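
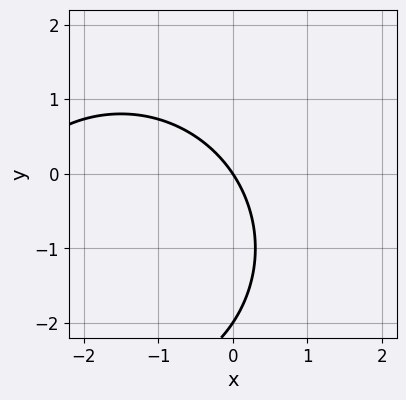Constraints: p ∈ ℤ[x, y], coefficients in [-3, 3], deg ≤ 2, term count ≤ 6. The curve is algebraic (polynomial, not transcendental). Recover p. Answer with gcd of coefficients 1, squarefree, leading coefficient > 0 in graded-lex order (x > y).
First, the degree is 2 — the shape is more complex than any degree-1 curve.
Next, checking where it meets the axes: one x-axis crossing is at x = 0; among the integer gridlines, it crosses the y-axis at y ∈ {-2, 0}.
Finally, fitting integer coefficients to these (and the overall shape) gives p.

x^2 + y^2 + 3*x + 2*y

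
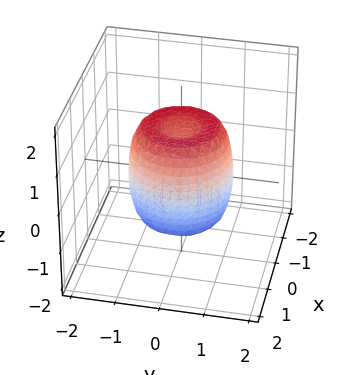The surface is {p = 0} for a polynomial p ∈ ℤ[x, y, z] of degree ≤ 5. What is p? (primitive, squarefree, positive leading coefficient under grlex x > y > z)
2*x^4 + 4*x^2*y^2 + 2*y^4 - 2*x^2 - 2*y^2 + z^2 - 1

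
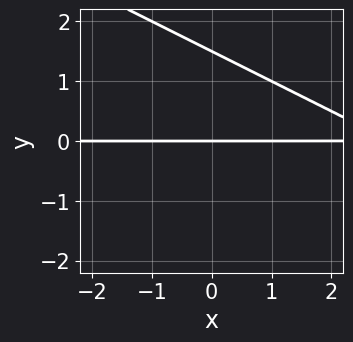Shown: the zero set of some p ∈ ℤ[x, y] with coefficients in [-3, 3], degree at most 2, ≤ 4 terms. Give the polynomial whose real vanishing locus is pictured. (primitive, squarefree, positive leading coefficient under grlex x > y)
x*y + 2*y^2 - 3*y

deg p = 2.
Reading off the gridlines: every point of the x-axis in the box is on the curve; it meets the y-axis at y = 0 (among the integer gridlines).
Putting this together gives p.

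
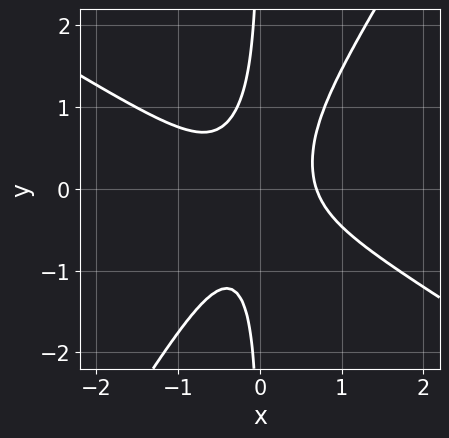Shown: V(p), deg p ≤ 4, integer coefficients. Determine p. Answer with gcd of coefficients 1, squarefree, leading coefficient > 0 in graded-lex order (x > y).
3*x^3 + 3*x^2*y - 3*x*y^2 - 1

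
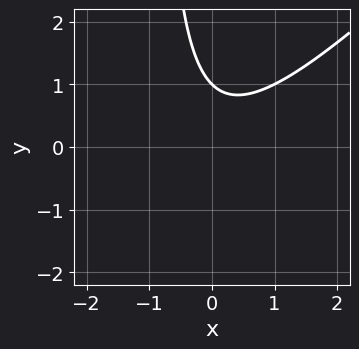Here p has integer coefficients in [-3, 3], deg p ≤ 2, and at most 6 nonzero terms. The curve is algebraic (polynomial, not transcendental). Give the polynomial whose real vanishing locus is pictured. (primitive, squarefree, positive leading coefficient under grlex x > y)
The degree is 2 — no degree-1 curve has this shape.
Against the integer gridlines: it meets the y-axis at y = 1 (among the integer gridlines); it misses every integer gridline on the x-axis.
Solving for integer coefficients yields p as stated.

x^2 - x*y - y + 1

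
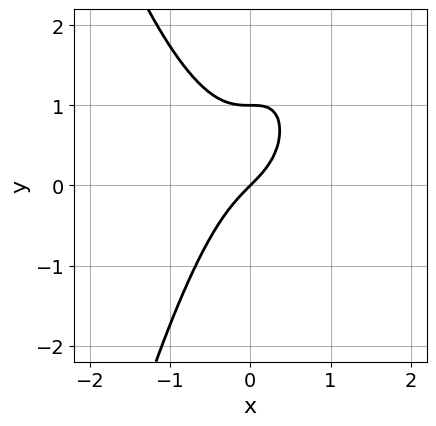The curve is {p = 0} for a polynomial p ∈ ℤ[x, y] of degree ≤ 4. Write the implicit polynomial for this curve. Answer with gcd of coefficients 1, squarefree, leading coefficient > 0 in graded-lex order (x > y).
(a) The degree is 3 — a generic line meets the curve in up to 3 points.
(b) Against the integer gridlines: among the integer gridlines, it crosses the y-axis at y ∈ {0, 1}; it meets the x-axis at x = 0 (among the integer gridlines).
(c) These observations pin down the coefficients.

2*x^3 - x*y + y^2 + x - y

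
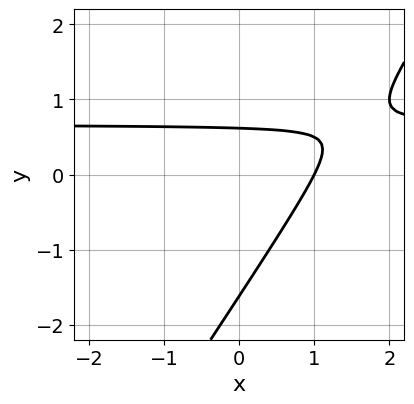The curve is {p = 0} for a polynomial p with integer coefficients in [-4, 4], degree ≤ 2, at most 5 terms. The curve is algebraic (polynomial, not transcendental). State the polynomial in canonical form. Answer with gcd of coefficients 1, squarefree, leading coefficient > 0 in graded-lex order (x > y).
(a) The degree is 2 — the shape is more complex than any degree-1 curve.
(b) Against the integer gridlines: it crosses the x-axis at the gridline x = 1.
(c) These observations pin down the coefficients.

3*x*y - 2*y^2 - 2*x - 2*y + 2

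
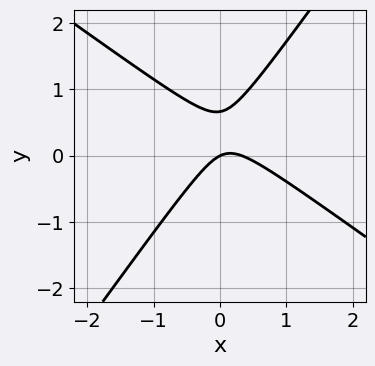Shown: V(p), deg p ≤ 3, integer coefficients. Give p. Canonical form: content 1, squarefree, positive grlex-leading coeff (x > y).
3*x^2 + 2*x*y - 3*y^2 - x + 2*y

The degree is 2 — no degree-1 curve has this shape.
From the visible intercepts: it meets the y-axis at y = 0 (among the integer gridlines); it meets the x-axis at x = 0 (among the integer gridlines).
Putting this together gives p.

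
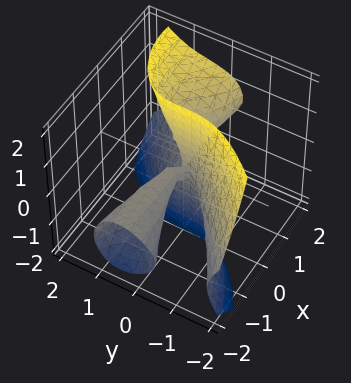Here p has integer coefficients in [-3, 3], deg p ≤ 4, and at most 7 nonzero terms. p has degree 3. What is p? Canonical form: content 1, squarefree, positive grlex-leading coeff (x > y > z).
2*x^2*z - 2*x*y^2 - 3*x*z^2 + 3*y^3 + 2*x*y

deg p = 3. No degree-2 surface has this shape.
Checking where it meets the axes: it meets the y-axis at y = 0 (among the integer gridlines); the visible x-axis segment lies entirely on the surface; the visible z-axis segment lies entirely on the surface.
These observations pin down the coefficients.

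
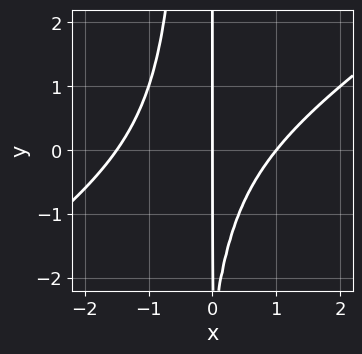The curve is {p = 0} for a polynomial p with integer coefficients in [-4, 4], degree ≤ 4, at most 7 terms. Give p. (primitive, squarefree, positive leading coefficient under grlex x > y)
(a) Degree: no degree-2 curve has this shape, so deg p = 3.
(b) From the axis intercepts and sections: among the integer gridlines, it crosses the x-axis at x ∈ {0, 1}; every point of the y-axis in the box is on the curve.
(c) Putting this together gives p.

2*x^3 - 3*x^2*y + x^2 - x*y - 3*x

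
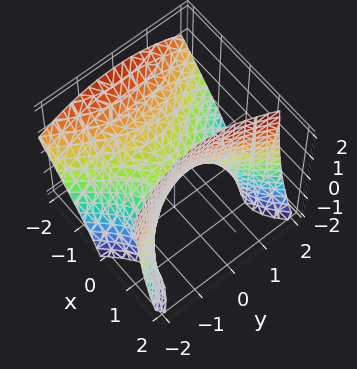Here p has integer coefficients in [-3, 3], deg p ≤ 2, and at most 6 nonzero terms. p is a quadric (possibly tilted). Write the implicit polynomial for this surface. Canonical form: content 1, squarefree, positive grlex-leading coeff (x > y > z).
First, the degree is 2 — a generic line meets the surface in up to 2 points.
Next, against the integer gridlines: it crosses the x-axis at the gridline x = 0; it meets the z-axis at z = 0 (among the integer gridlines); it crosses the y-axis at the gridline y = 0.
Finally, putting this together gives p.

2*x^2 + 2*x*z - y^2 - 2*z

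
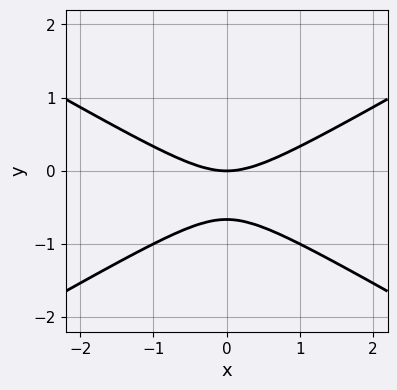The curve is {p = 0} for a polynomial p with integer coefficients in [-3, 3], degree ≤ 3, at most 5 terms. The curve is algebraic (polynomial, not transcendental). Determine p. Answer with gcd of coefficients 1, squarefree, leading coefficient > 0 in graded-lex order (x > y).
(a) deg p = 2. The shape is more complex than any degree-1 curve.
(b) Symmetries: the x ↦ −x reflection is a symmetry, so x appears only in even powers.
(c) Against the integer gridlines: it crosses the y-axis at the gridline y = 0; it meets the x-axis at x = 0 (among the integer gridlines).
(d) Matching integer coefficients to the picture gives p.

x^2 - 3*y^2 - 2*y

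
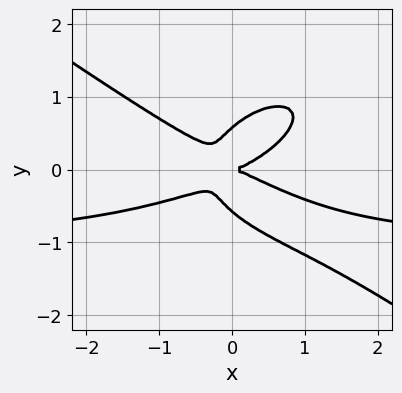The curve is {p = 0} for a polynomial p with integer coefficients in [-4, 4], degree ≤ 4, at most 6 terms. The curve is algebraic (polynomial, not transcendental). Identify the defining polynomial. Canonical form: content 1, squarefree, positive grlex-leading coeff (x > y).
x^3*y + 3*y^4 + x^3 - 3*x*y^2 - y^2

(a) Degree: a generic line meets the curve in up to 4 points, so deg p = 4.
(b) From the visible intercepts: one x-axis crossing is at x = 0; one y-axis crossing is at y = 0.
(c) Solving for integer coefficients yields p as stated.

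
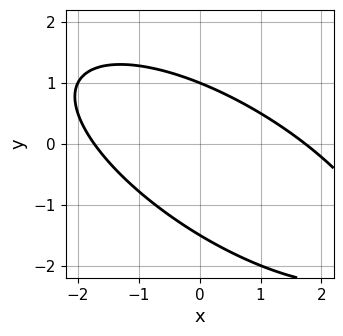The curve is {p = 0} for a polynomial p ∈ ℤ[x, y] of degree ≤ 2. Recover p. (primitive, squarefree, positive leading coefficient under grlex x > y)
x^2 + 2*x*y + 2*y^2 + y - 3

(a) The degree is 2 — no degree-1 curve has this shape.
(b) Reading off the gridlines: one y-axis crossing is at y = 1.
(c) Putting this together gives p.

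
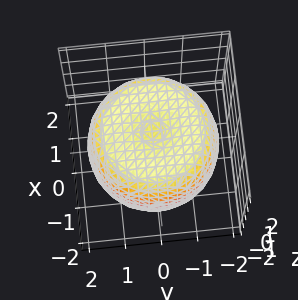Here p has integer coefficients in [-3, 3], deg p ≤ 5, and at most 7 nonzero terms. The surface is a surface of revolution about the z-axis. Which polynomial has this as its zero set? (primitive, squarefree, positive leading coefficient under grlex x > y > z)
deg p = 4.
By symmetry, the z-axis is an axis of rotation, so x and y enter only as x² + y².
Checking where it meets the axes: a circular section at z = -1 has radius between 1 and 2.
Fitting integer coefficients to these (and the overall shape) gives p.

x^4 + 2*x^2*y^2 + y^4 - 2*x^2 - 2*y^2 + 2*z^2 - 3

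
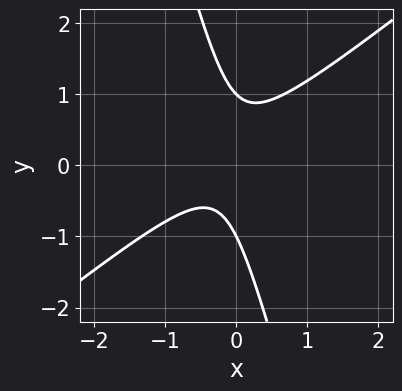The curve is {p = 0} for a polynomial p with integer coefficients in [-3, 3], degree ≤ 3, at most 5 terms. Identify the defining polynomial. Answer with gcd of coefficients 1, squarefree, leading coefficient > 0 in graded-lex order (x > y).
3*x^2 - 3*x*y - y^2 + x + 1

(a) deg p = 2. A generic line meets the curve in up to 2 points.
(b) Observable constraints: the curve avoids every integer x-axis point in the box; the y-axis gridline crossings are at y ∈ {-1, 1}.
(c) Together with the visible shape, these determine p as stated.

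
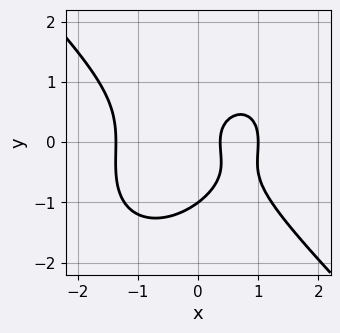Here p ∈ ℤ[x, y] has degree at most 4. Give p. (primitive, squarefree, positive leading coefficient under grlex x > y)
(a) deg p = 3. A generic line meets the curve in up to 3 points.
(b) From the axis intercepts and sections: it meets the x-axis at x = 1 (among the integer gridlines); one y-axis crossing is at y = -1.
(c) Fitting integer coefficients to these (and the overall shape) gives p.

2*x^3 + 2*y^3 + y^2 - 3*x + 1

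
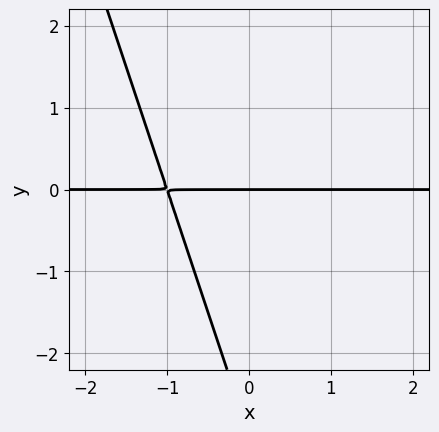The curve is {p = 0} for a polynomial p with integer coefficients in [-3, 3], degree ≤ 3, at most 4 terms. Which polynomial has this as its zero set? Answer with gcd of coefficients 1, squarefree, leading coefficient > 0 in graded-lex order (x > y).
3*x*y + y^2 + 3*y

1. Degree: the shape is more complex than any degree-1 curve, so deg p = 2.
2. Observable constraints: every point of the x-axis in the box is on the curve; it meets the y-axis at y = 0 (among the integer gridlines).
3. These observations pin down the coefficients.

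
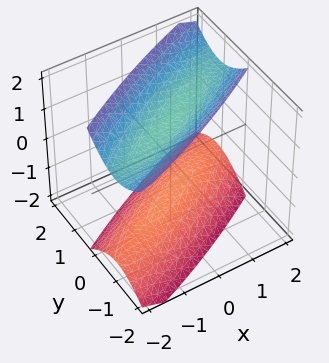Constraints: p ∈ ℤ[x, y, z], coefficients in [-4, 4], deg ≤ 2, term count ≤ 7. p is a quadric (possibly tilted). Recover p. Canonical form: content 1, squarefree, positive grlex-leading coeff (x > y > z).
(a) The picture has 2 separate pieces. They look like related sheets of one shape, so recover p as a whole.
(b) deg p = 2. A generic line meets the surface in up to 2 points.
(c) Against the integer gridlines: it misses every integer gridline on the x-axis; no y-intercept at any integer in the box.
(d) The integer polynomial consistent with all of this is the stated p.

x^2 - 3*x*y + 3*y^2 - 2*z^2 + 3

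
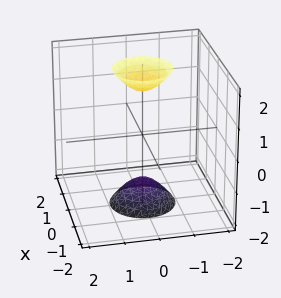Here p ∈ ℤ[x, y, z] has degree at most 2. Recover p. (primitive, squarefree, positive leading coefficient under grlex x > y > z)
3*x^2 + 3*y^2 - z^2 + 2

First, I count 2 distinct pieces. They look like related sheets of one shape, so recover p as a whole.
Then, deg p = 2. Two sheets facing apart; a quadric.
Then, symmetries: the z ↦ −z reflection is a symmetry, so z appears only in even powers; the z-axis is an axis of rotation, so x and y enter only as x² + y².
Next, reading off the gridlines: the surface avoids every integer x-axis point in the box; a circular section at z = 2 has radius between 0 and 1; no y-intercept at any integer in the box.
Finally, assembling these constraints gives the stated polynomial.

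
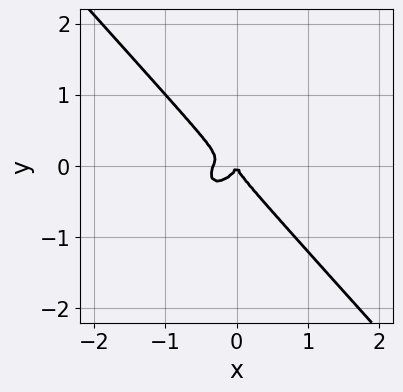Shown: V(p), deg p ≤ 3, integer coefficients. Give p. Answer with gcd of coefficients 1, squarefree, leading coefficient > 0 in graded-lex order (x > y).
First, the degree is 3 — the shape is more complex than any degree-2 curve.
Next, observable constraints: one x-axis crossing is at x = 0; it crosses the y-axis at the gridline y = 0.
Finally, fitting integer coefficients to these (and the overall shape) gives p.

3*x^3 - x^2*y + 3*y^3 + x^2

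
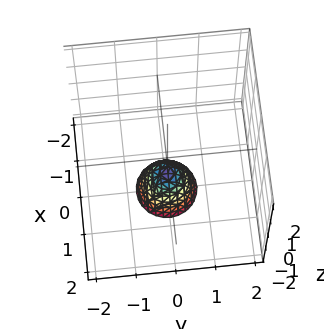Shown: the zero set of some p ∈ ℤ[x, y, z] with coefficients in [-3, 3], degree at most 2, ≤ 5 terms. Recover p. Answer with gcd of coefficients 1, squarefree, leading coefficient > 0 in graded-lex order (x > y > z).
Degree: no degree-1 surface has this shape, so deg p = 2.
Symmetries: rotational symmetry about the z-axis ⇒ p depends on x, y only through x² + y².
Observable constraints: a circular section at z = -2 has radius between 0 and 1; it meets the z-axis at z = -1 (among the integer gridlines); the surface avoids every integer x-axis point in the box.
These observations pin down the coefficients.

2*x^2 + 2*y^2 + z + 1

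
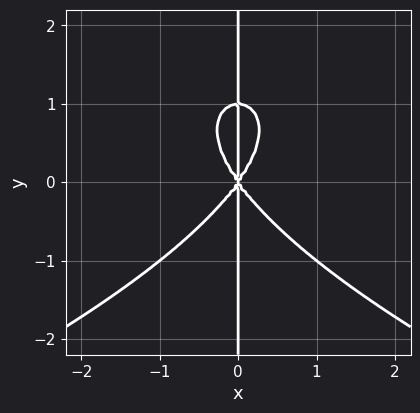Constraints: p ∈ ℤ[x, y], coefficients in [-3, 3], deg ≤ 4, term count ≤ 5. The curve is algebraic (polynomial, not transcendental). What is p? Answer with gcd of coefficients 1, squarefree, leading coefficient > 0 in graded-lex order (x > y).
x*y^3 + 2*x^3 - x*y^2

First, the degree is 4 — no degree-3 curve has this shape.
Next, checking where it meets the axes: the visible y-axis segment lies entirely on the curve; it crosses the x-axis at the gridline x = 0.
Finally, the integer polynomial consistent with all of this is the stated p.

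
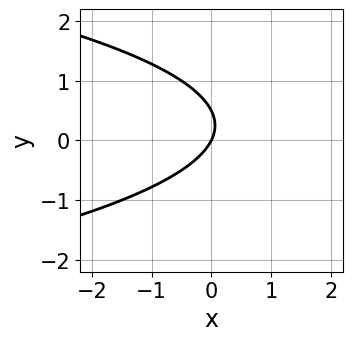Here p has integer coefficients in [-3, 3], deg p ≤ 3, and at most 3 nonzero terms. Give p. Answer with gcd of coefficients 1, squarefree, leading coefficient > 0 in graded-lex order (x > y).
2*y^2 + 2*x - y

First, degree: no degree-1 curve has this shape, so deg p = 2.
Next, from the visible intercepts: it crosses the y-axis at the gridline y = 0; it crosses the x-axis at the gridline x = 0.
Finally, these observations pin down the coefficients.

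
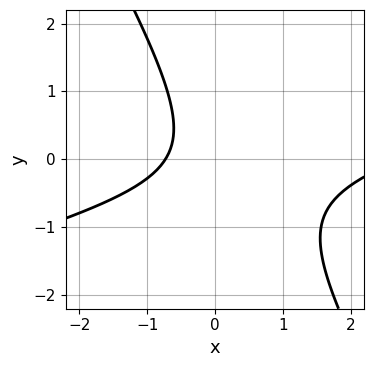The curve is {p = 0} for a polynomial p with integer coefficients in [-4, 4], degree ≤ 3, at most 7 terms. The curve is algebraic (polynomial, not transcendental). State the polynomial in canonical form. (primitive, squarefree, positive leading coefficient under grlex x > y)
First, deg p = 2. A generic line meets the curve in up to 2 points.
Then, reading off the gridlines: it misses every integer gridline on the y-axis.
Finally, matching integer coefficients to the picture gives p.

x^2 - 3*x*y - 2*y^2 - 2*x - 2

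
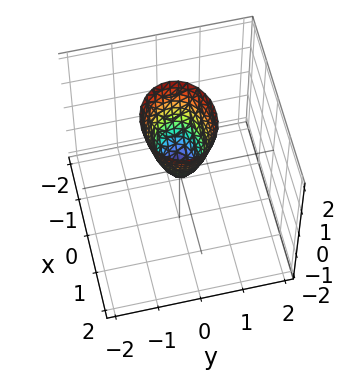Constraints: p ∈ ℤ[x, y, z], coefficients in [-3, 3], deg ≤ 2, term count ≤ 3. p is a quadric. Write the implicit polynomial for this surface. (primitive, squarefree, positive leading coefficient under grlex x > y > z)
(a) Degree: a single bowl opening along one axis; a quadric, so deg p = 2.
(b) Symmetries: it's symmetric under x → −x, forcing even powers of x; it's symmetric under y → −y, forcing even powers of y.
(c) Observable constraints: it crosses the y-axis at the gridline y = 0; it crosses the z-axis at the gridline z = 0.
(d) Assembling these constraints gives the stated polynomial.

2*x^2 + 3*y^2 - z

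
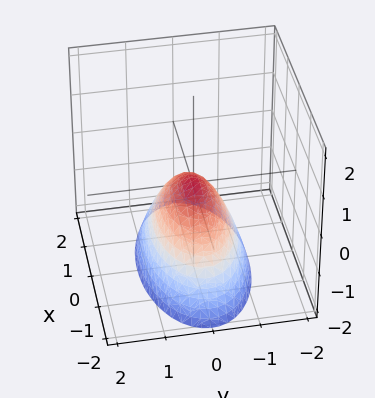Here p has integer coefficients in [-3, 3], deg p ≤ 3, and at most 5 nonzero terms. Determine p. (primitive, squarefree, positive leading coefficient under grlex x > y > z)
x^2 + 3*y^2 + 2*z

deg p = 2.
Symmetries: mirror symmetry x ↦ −x ⇒ only even powers of x; it's symmetric under y → −y, forcing even powers of y.
From the axis intercepts and sections: one y-axis crossing is at y = 0; it meets the x-axis at x = 0 (among the integer gridlines).
Assembling these constraints gives the stated polynomial.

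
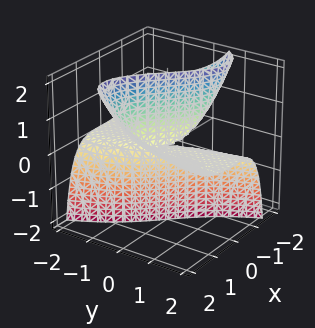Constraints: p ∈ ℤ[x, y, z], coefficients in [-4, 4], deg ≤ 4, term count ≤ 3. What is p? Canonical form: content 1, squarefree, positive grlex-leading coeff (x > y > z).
First, degree: no degree-2 surface has this shape, so deg p = 3.
Next, checking where it meets the axes: the visible z-axis segment lies entirely on the surface; the visible y-axis segment lies entirely on the surface; it crosses the x-axis at the gridline x = 0.
Finally, putting this together gives p.

x^3 - 3*x*z - 3*y*z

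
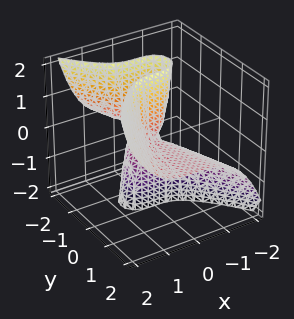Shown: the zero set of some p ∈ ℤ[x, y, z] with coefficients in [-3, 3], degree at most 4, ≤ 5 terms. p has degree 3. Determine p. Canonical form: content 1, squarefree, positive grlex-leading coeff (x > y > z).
x^3 - y^2*z - y*z

(a) Degree: no degree-2 surface has this shape, so deg p = 3.
(b) From the axis intercepts and sections: one x-axis crossing is at x = 0; the visible y-axis segment lies entirely on the surface; the visible z-axis segment lies entirely on the surface.
(c) The integer polynomial consistent with all of this is the stated p.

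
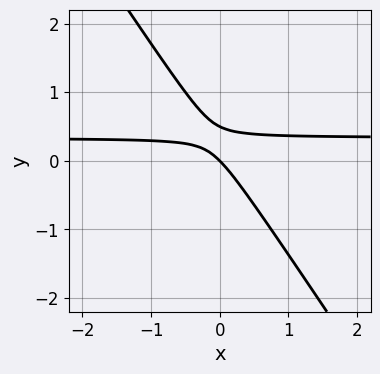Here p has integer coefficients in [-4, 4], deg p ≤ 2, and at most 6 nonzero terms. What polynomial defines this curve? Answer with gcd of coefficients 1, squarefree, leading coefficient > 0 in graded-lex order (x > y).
3*x*y + 2*y^2 - x - y

1. The degree is 2 — no degree-1 curve has this shape.
2. Reading off the gridlines: one y-axis crossing is at y = 0; one x-axis crossing is at x = 0.
3. Together with the visible shape, these determine p as stated.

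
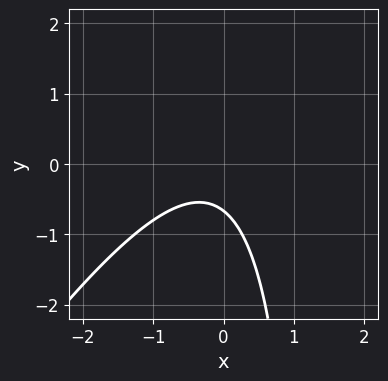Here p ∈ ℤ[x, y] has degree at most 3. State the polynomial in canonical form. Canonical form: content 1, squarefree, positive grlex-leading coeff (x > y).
3*x^2 - 2*x*y + x + 3*y + 2

1. Degree: a generic line meets the curve in up to 2 points, so deg p = 2.
2. From the visible intercepts: it misses every integer gridline on the x-axis.
3. Putting this together gives p.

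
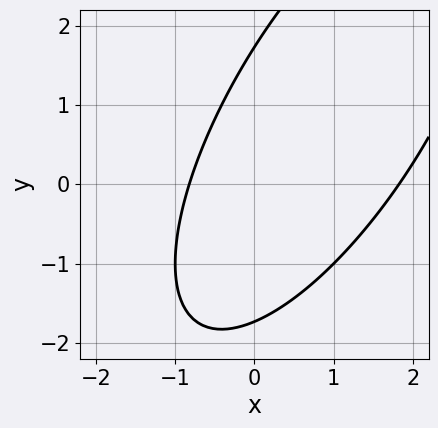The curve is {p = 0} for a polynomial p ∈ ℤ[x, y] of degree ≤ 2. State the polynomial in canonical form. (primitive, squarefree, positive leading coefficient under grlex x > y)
1. Degree: a generic line meets the curve in up to 2 points, so deg p = 2.
2. Matching integer coefficients to the picture gives p.

2*x^2 - 2*x*y + y^2 - 2*x - 3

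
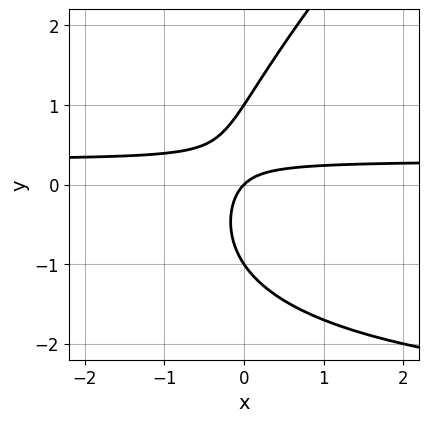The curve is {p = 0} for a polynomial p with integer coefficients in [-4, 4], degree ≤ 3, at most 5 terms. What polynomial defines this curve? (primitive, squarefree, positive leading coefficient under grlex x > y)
x*y^2 - y^3 + 3*x*y - x + y

First, deg p = 3. No degree-2 curve has this shape.
Then, observable constraints: among the integer gridlines, it crosses the y-axis at y ∈ {-1, 0, 1}; it crosses the x-axis at the gridline x = 0.
Finally, solving for integer coefficients yields p as stated.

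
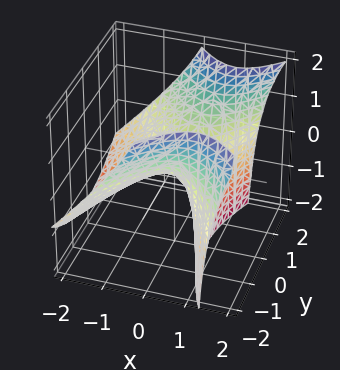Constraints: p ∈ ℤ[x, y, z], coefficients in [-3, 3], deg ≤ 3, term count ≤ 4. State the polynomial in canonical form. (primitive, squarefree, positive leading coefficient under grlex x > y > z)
(a) Degree: the shape is more complex than any degree-1 surface, so deg p = 2.
(b) Against the integer gridlines: it crosses the y-axis at the gridline y = 0; it meets the z-axis at z = 0 (among the integer gridlines); it meets the x-axis at x = 0 (among the integer gridlines).
(c) Together with the visible shape, these determine p as stated.

2*x^2 - 2*x*z - y^2 + 2*z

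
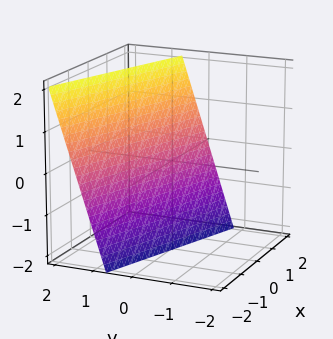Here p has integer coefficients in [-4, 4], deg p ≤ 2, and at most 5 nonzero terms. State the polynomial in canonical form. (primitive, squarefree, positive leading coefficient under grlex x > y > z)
x + 3*y - z - 2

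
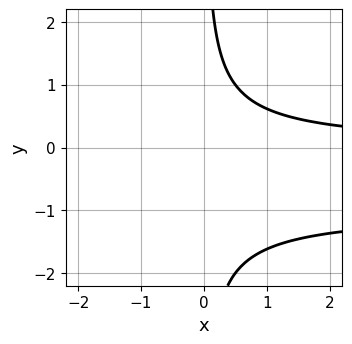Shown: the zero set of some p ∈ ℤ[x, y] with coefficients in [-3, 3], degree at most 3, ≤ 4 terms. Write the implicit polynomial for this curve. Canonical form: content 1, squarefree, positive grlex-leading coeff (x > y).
(a) Degree: a generic line meets the curve in up to 3 points, so deg p = 3.
(b) Checking where it meets the axes: no y-intercept at any integer in the box; the curve avoids every integer x-axis point in the box.
(c) Putting this together gives p.

x*y^2 + x*y - 1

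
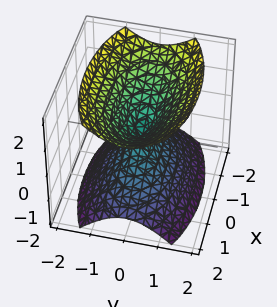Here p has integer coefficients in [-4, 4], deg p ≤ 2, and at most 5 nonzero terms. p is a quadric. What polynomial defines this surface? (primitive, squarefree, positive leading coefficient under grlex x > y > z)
x^2 + 3*y^2 - 2*z^2

There are 2 components.
Degree: a double cone through the origin; a quadric, so deg p = 2.
Symmetries: it's symmetric under x → −x, forcing even powers of x; it's symmetric under z → −z, forcing even powers of z; it's symmetric under y → −y, forcing even powers of y.
From the visible intercepts: one y-axis crossing is at y = 0; it meets the x-axis at x = 0 (among the integer gridlines).
Fitting integer coefficients to these (and the overall shape) gives p.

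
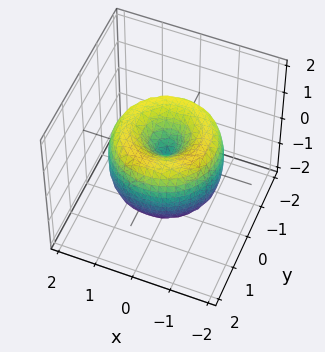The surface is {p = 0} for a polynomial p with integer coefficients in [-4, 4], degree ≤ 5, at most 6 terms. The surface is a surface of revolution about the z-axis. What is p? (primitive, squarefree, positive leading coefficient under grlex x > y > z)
First, degree: the shape is more complex than any degree-3 surface, so deg p = 4.
Then, by symmetry, the z-axis is an axis of rotation, so x and y enter only as x² + y².
Then, against the integer gridlines: it crosses the x-axis at the gridline x = 0; it crosses the y-axis at the gridline y = 0; it crosses the z-axis at the gridline z = 0.
Finally, fitting integer coefficients to these (and the overall shape) gives p.

x^4 + 2*x^2*y^2 + y^4 - 2*x^2 - 2*y^2 + z^2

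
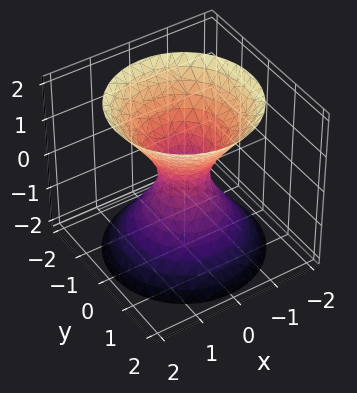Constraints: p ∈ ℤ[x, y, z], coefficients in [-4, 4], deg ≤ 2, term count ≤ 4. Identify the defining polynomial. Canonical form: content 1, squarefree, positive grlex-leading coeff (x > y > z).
First, degree: one connected sheet with a waist; a quadric, so deg p = 2.
Next, symmetries: it's symmetric under z → −z, forcing even powers of z; the z-axis is an axis of rotation, so x and y enter only as x² + y².
Next, from the axis intercepts and sections: a circular section at z = -1 has radius exactly 1; no z-intercept at any integer in the box.
Finally, solving for integer coefficients yields p as stated.

3*x^2 + 3*y^2 - 2*z^2 - 1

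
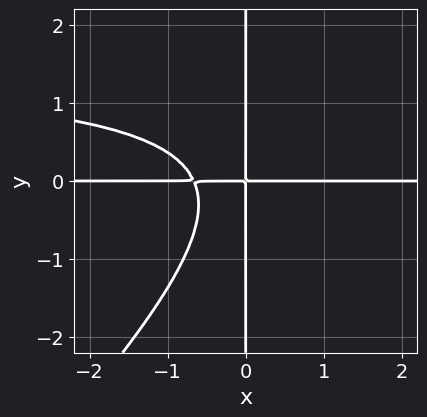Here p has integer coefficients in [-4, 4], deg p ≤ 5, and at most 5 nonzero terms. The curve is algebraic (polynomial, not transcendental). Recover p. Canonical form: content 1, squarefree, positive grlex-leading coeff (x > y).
2*x^2*y^2 - 2*x*y^3 - 3*x^2*y - 2*x*y

1. The degree is 4 — no degree-3 curve has this shape.
2. Against the integer gridlines: every point of the y-axis in the box is on the curve; the visible x-axis segment lies entirely on the curve.
3. Putting this together gives p.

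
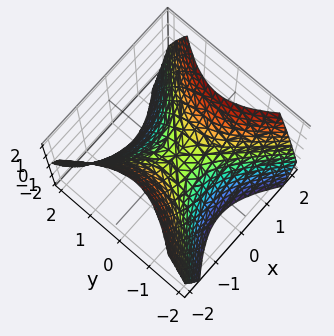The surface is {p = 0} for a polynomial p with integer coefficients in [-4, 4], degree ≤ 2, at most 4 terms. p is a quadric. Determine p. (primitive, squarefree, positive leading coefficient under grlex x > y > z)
x^2 - y^2 - z

(a) Degree: a saddle surface; a quadric, so deg p = 2.
(b) Symmetries: it's symmetric under y → −y, forcing even powers of y; it's symmetric under x → −x, forcing even powers of x.
(c) Against the integer gridlines: it crosses the z-axis at the gridline z = 0; one x-axis crossing is at x = 0.
(d) Putting this together gives p.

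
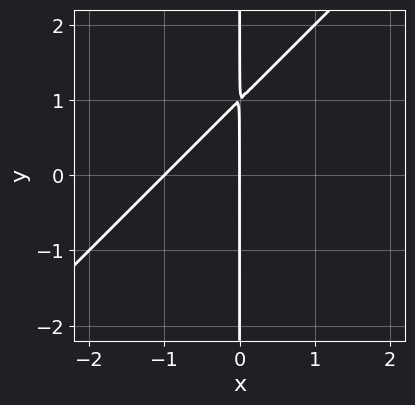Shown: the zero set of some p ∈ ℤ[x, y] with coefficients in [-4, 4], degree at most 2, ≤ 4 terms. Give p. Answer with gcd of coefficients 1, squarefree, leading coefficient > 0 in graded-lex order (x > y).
First, degree: a generic line meets the curve in up to 2 points, so deg p = 2.
Next, observable constraints: the x-axis gridline crossings are at x ∈ {-1, 0}; every point of the y-axis in the box is on the curve.
Finally, the integer polynomial consistent with all of this is the stated p.

x^2 - x*y + x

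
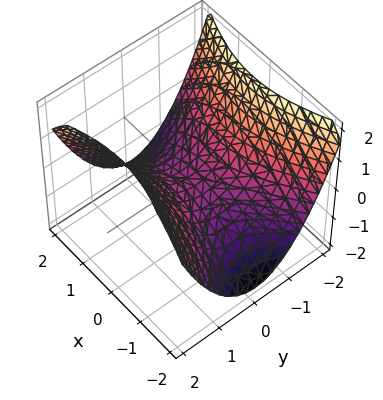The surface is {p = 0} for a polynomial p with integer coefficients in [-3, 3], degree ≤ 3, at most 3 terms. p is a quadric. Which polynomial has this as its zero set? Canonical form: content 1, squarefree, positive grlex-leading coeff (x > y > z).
x^2 - 2*y^2 + 3*z

(a) The degree is 2 — a hyperbolic paraboloid; a quadric.
(b) Symmetries: the x ↦ −x reflection is a symmetry, so x appears only in even powers; mirror symmetry y ↦ −y ⇒ only even powers of y.
(c) Observable constraints: one y-axis crossing is at y = 0; it crosses the x-axis at the gridline x = 0; it meets the z-axis at z = 0 (among the integer gridlines).
(d) Solving for integer coefficients yields p as stated.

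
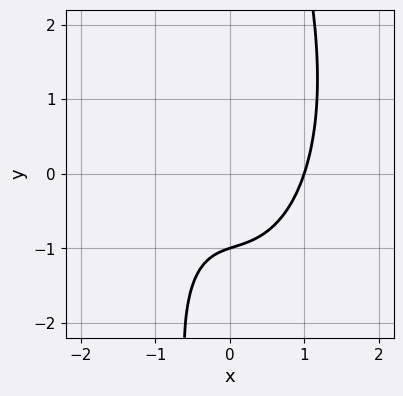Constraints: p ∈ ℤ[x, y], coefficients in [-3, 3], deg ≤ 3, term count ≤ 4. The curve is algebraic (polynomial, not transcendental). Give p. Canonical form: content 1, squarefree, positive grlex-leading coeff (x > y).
(a) The degree is 3 — the shape is more complex than any degree-2 curve.
(b) From the visible intercepts: it meets the y-axis at y = -1 (among the integer gridlines); it crosses the x-axis at the gridline x = 1.
(c) Putting this together gives p.

3*x^3 + x*y^2 - 3*y - 3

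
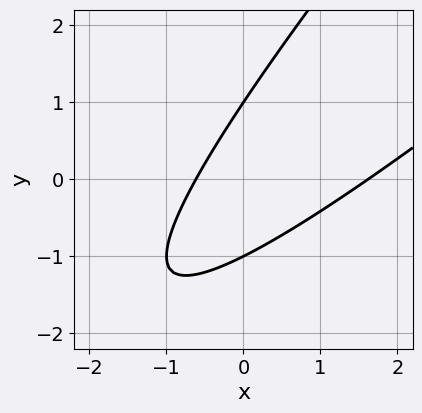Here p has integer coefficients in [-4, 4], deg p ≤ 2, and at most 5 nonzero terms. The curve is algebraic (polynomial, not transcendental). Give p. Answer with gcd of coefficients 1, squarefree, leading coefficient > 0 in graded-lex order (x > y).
Degree: the shape is more complex than any degree-1 curve, so deg p = 2.
From the axis intercepts and sections: the y-axis gridline crossings are at y ∈ {-1, 1}.
Fitting integer coefficients to these (and the overall shape) gives p.

x^2 - 2*x*y + y^2 - x - 1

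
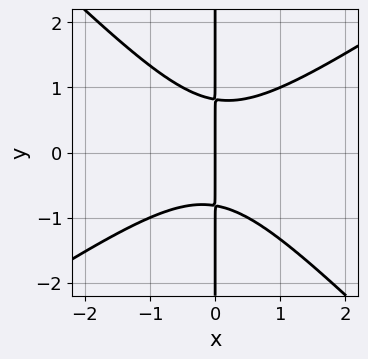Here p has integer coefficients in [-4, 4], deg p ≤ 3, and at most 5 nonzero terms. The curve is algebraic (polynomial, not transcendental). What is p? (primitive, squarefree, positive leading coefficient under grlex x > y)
2*x^3 - x^2*y - 3*x*y^2 + 2*x

(a) Degree: a generic line meets the curve in up to 3 points, so deg p = 3.
(b) Observable constraints: every point of the y-axis in the box is on the curve; it crosses the x-axis at the gridline x = 0.
(c) Assembling these constraints gives the stated polynomial.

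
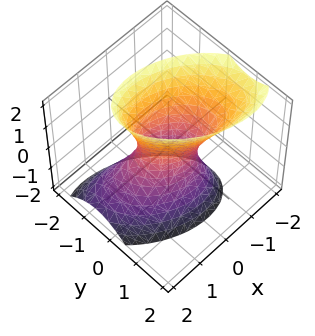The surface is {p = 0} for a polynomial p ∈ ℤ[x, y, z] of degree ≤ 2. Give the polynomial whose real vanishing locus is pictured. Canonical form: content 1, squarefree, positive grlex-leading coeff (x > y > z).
2*x^2 + 2*x*y + x*z + 3*y^2 - z^2 - 1

1. The degree is 2 — a generic line meets the surface in up to 2 points.
2. Against the integer gridlines: the surface avoids every integer z-axis point in the box.
3. Putting this together gives p.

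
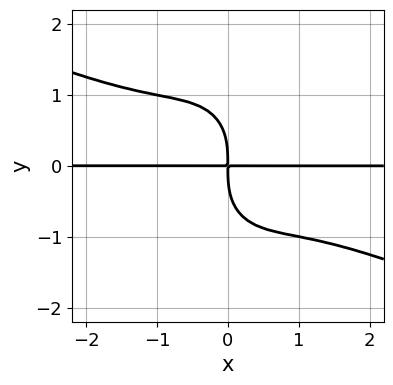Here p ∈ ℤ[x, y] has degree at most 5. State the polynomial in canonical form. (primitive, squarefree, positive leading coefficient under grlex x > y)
x^3*y + 2*x^2*y^2 + y^4 + 2*x*y

(a) The degree is 4 — the shape is more complex than any degree-3 curve.
(b) From the axis intercepts and sections: the visible x-axis segment lies entirely on the curve.
(c) Solving for integer coefficients yields p as stated.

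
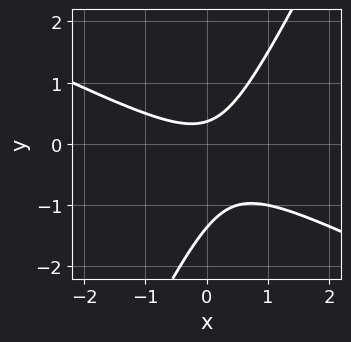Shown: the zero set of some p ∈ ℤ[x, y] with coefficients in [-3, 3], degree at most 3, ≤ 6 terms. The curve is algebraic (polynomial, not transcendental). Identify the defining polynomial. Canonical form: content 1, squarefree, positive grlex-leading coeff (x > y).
2*x^2 + 3*x*y - 2*y^2 - 2*y + 1

(a) Degree: the shape is more complex than any degree-1 curve, so deg p = 2.
(b) From the visible intercepts: the curve avoids every integer x-axis point in the box.
(c) Solving for integer coefficients yields p as stated.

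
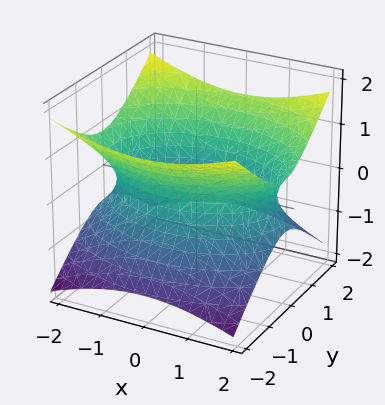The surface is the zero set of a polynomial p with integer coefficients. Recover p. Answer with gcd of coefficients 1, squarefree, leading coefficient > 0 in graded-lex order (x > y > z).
deg p = 2. One connected sheet with a waist; a quadric.
Symmetries: the x ↦ −x reflection is a symmetry, so x appears only in even powers; mirror symmetry y ↦ −y ⇒ only even powers of y; mirror symmetry z ↦ −z ⇒ only even powers of z.
From the axis intercepts and sections: it misses every integer gridline on the z-axis.
Fitting integer coefficients to these (and the overall shape) gives p.

x^2 + 2*y^2 - 3*z^2 - 3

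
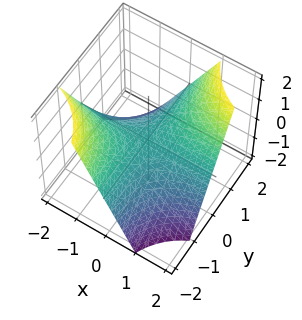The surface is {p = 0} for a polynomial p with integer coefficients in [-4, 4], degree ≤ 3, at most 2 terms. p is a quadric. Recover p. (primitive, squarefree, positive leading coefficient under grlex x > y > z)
1. The degree is 2 — a hyperbolic paraboloid; a quadric.
2. From the visible intercepts: the visible y-axis segment lies entirely on the surface; the visible x-axis segment lies entirely on the surface; it meets the z-axis at z = 0 (among the integer gridlines).
3. Putting this together gives p.

x*y - z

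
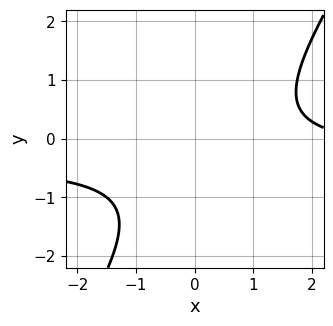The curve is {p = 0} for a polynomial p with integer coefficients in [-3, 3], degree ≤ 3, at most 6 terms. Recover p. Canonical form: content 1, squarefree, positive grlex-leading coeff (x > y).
3*x*y - 2*y^2 + x - 2*y - 3

First, degree: no degree-1 curve has this shape, so deg p = 2.
Next, observable constraints: it misses every integer gridline on the y-axis; no x-intercept at any integer in the box.
Finally, fitting integer coefficients to these (and the overall shape) gives p.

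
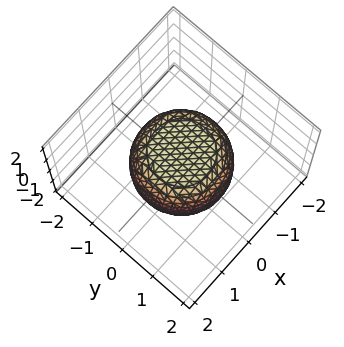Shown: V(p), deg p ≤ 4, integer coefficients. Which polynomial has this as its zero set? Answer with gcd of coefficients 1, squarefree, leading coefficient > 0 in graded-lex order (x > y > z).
First, deg p = 4.
Next, symmetry: the z-axis is an axis of rotation, so x and y enter only as x² + y².
Then, from the visible intercepts: among the integer gridlines, it crosses the z-axis at z ∈ {-1, 1}; a circular section at z = 1 has radius between 0 and 1.
Finally, together with the visible shape, these determine p as stated.

2*x^4 + 4*x^2*y^2 + 2*y^4 - x^2 - y^2 + 3*z^2 - 3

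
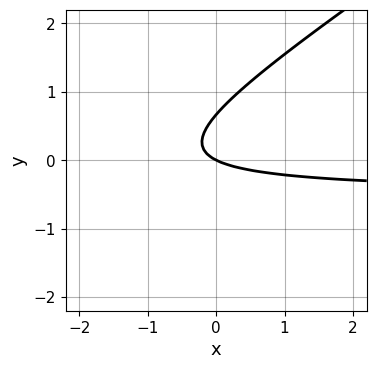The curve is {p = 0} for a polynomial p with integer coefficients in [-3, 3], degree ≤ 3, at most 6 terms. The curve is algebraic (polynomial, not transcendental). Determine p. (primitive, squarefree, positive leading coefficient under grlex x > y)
Degree: the shape is more complex than any degree-1 curve, so deg p = 2.
From the axis intercepts and sections: it crosses the x-axis at the gridline x = 0; it meets the y-axis at y = 0 (among the integer gridlines).
The integer polynomial consistent with all of this is the stated p.

2*x*y - 3*y^2 + x + 2*y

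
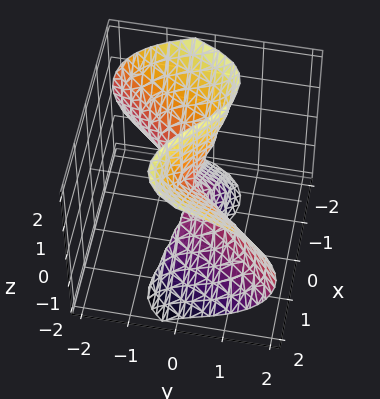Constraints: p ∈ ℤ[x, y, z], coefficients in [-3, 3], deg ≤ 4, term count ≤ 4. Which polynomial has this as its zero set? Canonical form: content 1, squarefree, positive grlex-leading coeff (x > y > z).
x^3 - x*z^2 - y^3 - y*z^2

Degree: the shape is more complex than any degree-2 surface, so deg p = 3.
From the visible intercepts: it crosses the x-axis at the gridline x = 0; it meets the y-axis at y = 0 (among the integer gridlines); the visible z-axis segment lies entirely on the surface.
Assembling these constraints gives the stated polynomial.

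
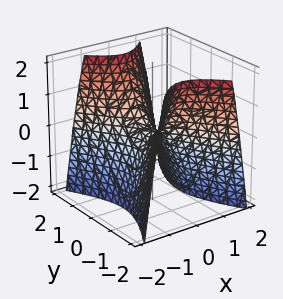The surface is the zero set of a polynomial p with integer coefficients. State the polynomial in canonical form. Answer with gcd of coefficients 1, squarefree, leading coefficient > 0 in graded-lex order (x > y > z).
2*x^2 - y^2 + z

1. Degree: a hyperbolic paraboloid; a quadric, so deg p = 2.
2. Symmetries: it's symmetric under y → −y, forcing even powers of y; it's symmetric under x → −x, forcing even powers of x.
3. From the visible intercepts: it crosses the y-axis at the gridline y = 0; it crosses the x-axis at the gridline x = 0; it crosses the z-axis at the gridline z = 0.
4. Matching integer coefficients to the picture gives p.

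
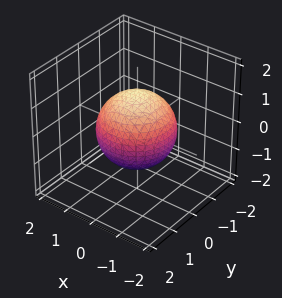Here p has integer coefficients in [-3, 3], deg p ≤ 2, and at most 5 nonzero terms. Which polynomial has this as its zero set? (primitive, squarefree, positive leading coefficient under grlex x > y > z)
deg p = 2.
Symmetries: rotational symmetry about the z-axis ⇒ p depends on x, y only through x² + y².
Observable constraints: a circular section at z = 1 has radius between 0 and 1.
Together with the visible shape, these determine p as stated.

2*x^2 + 2*y^2 + 2*z^2 - 3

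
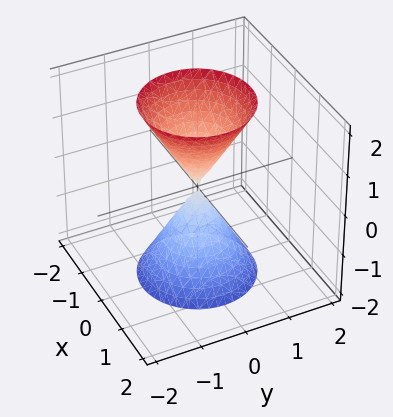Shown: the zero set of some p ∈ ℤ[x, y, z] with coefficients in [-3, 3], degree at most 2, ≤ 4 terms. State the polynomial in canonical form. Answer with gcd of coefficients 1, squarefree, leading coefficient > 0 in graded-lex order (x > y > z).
3*x^2 + 3*y^2 - z^2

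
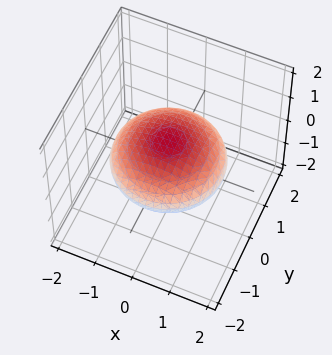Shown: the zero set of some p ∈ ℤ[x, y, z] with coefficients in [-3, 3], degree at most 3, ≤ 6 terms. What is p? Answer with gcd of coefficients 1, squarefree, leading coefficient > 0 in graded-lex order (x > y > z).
1. Degree: bounded and convex; a quadric, so deg p = 2.
2. Symmetries: mirror symmetry z ↦ −z ⇒ only even powers of z; the surface is invariant under rotation about z: p = q(x² + y², z).
3. Against the integer gridlines: a circular section at z = 0 has radius between 1 and 2.
4. Assembling these constraints gives the stated polynomial.

x^2 + y^2 + 3*z^2 - 2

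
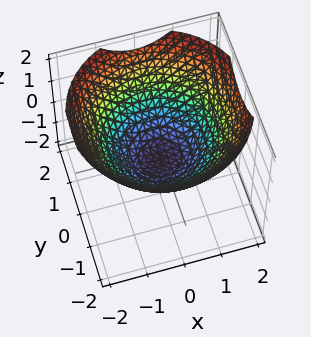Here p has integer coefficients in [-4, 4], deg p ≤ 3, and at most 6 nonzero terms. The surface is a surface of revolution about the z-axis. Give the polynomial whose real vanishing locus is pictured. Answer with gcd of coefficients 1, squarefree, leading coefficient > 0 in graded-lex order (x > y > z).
x^2 + y^2 - 2*z - 1

(a) deg p = 2. No degree-1 surface has this shape.
(b) Symmetry: every cross-section ⟂ z is a circle, so x, y appear only via x² + y².
(c) Observable constraints: among the integer gridlines, it crosses the y-axis at y ∈ {-1, 1}; the x-axis gridline crossings are at x ∈ {-1, 1}; a circular section at z = 1 has radius between 1 and 2.
(d) These observations pin down the coefficients.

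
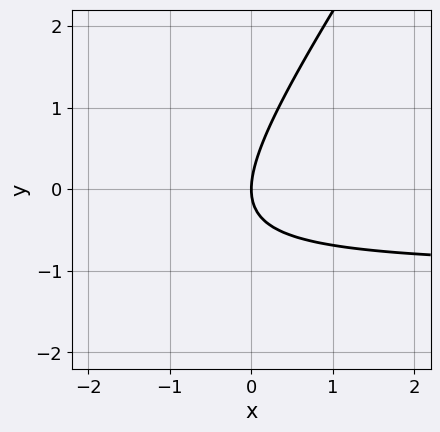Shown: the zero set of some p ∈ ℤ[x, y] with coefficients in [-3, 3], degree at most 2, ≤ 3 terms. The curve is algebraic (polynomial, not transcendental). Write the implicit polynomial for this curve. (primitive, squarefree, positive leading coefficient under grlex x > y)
3*x*y - 2*y^2 + 3*x

(a) The degree is 2 — no degree-1 curve has this shape.
(b) Observable constraints: it meets the x-axis at x = 0 (among the integer gridlines); it meets the y-axis at y = 0 (among the integer gridlines).
(c) Together with the visible shape, these determine p as stated.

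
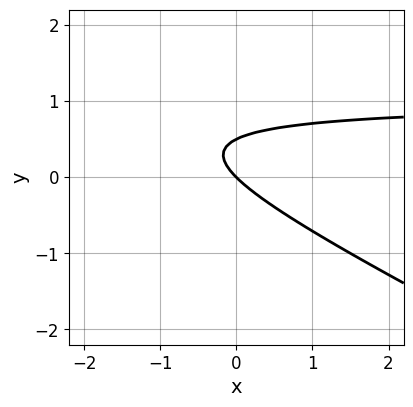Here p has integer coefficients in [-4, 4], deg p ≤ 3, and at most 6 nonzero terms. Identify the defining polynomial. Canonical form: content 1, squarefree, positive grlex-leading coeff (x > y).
x*y + 2*y^2 - x - y

1. The degree is 2 — no degree-1 curve has this shape.
2. Observable constraints: it crosses the x-axis at the gridline x = 0; it meets the y-axis at y = 0 (among the integer gridlines).
3. Assembling these constraints gives the stated polynomial.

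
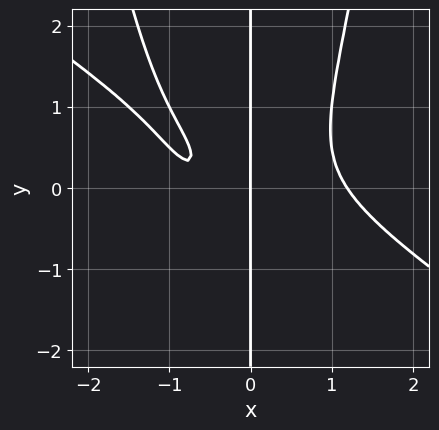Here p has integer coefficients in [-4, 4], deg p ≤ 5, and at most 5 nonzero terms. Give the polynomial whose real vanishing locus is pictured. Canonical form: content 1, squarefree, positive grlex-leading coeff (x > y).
2*x^4 + 3*x^3*y - 2*x*y^2 - 2*x^2 - x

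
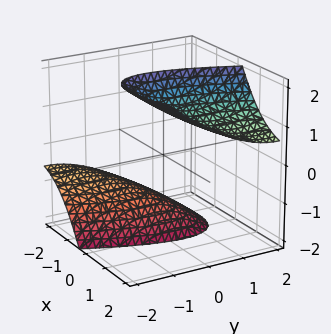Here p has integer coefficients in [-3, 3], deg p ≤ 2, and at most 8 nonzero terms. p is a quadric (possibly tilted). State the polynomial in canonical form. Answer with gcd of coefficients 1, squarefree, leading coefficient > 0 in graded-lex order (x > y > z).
The picture has 2 separate pieces.
The degree is 2 — the shape is more complex than any degree-1 surface.
Checking where it meets the axes: the surface avoids every integer x-axis point in the box; the surface avoids every integer y-axis point in the box.
Fitting integer coefficients to these (and the overall shape) gives p.

x^2 - 2*x*y - 2*x*z + y^2 - z^2 + 3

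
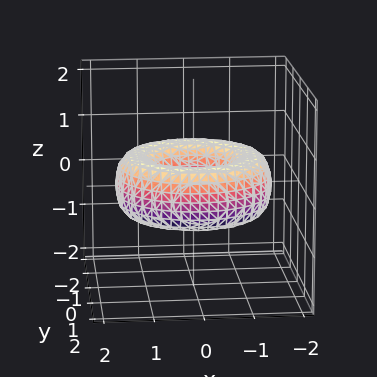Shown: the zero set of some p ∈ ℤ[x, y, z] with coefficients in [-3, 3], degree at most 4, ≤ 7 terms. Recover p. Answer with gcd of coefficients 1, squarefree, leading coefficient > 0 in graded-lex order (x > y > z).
x^4 + 2*x^2*y^2 + y^4 - 3*x^2 - 3*y^2 + 3*z^2 + 1

First, deg p = 4. A generic line meets the surface in up to 4 points.
Next, symmetries: rotational symmetry about the z-axis ⇒ p depends on x, y only through x² + y².
Then, reading off the gridlines: a circular section at z = 0 has radius between 0 and 1; no z-intercept at any integer in the box.
Finally, the integer polynomial consistent with all of this is the stated p.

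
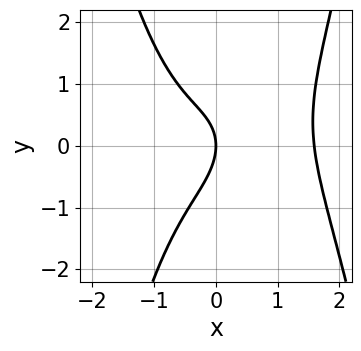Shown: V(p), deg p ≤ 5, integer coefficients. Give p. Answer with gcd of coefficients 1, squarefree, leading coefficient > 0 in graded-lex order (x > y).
2*x^4 - 2*x^3 + x*y - 2*y^2 - 3*x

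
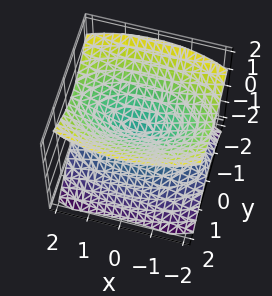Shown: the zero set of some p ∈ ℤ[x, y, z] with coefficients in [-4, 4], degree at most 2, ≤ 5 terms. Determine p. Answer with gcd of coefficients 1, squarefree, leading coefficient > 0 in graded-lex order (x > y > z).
x^2 + 3*y^2 - 3*z^2

The picture has 2 separate pieces. Treating them together as one polynomial.
The degree is 2 — a double cone through the origin; a quadric.
Symmetries: the z ↦ −z reflection is a symmetry, so z appears only in even powers; it's symmetric under y → −y, forcing even powers of y; the x ↦ −x reflection is a symmetry, so x appears only in even powers.
Checking where it meets the axes: it meets the y-axis at y = 0 (among the integer gridlines); it crosses the x-axis at the gridline x = 0; one z-axis crossing is at z = 0.
Together with the visible shape, these determine p as stated.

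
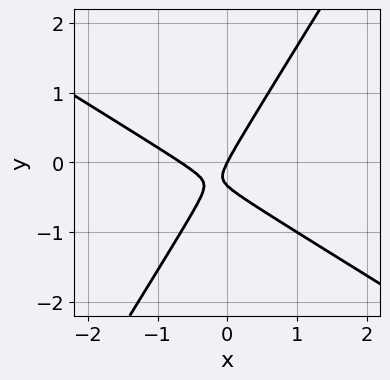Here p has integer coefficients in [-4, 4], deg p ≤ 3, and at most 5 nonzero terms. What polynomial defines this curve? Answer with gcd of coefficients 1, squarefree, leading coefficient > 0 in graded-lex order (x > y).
3*x^2 + 3*x*y - 3*y^2 + 2*x - y

First, the degree is 2 — the shape is more complex than any degree-1 curve.
Next, observable constraints: it meets the y-axis at y = 0 (among the integer gridlines); it meets the x-axis at x = 0 (among the integer gridlines).
Finally, together with the visible shape, these determine p as stated.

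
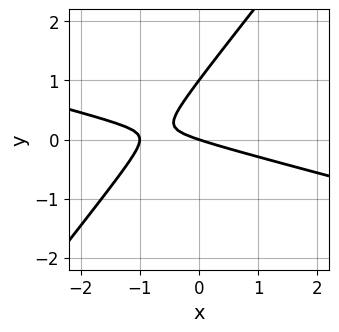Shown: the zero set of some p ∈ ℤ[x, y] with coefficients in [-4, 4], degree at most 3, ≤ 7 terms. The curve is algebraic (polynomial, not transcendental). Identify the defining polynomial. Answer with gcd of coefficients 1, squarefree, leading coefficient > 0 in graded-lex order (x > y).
x^2 + 3*x*y - 3*y^2 + x + 3*y

1. The degree is 2 — the shape is more complex than any degree-1 curve.
2. From the axis intercepts and sections: the y-axis gridline crossings are at y ∈ {0, 1}; the x-axis gridline crossings are at x ∈ {-1, 0}.
3. These observations pin down the coefficients.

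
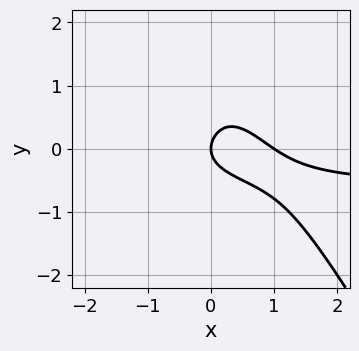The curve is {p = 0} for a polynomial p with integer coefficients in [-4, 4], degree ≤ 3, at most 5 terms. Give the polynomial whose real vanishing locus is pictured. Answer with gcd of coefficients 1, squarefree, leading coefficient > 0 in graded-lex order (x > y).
(a) deg p = 3. The shape is more complex than any degree-2 curve.
(b) From the visible intercepts: among the integer gridlines, it crosses the x-axis at x ∈ {0, 1}; one y-axis crossing is at y = 0.
(c) Together with the visible shape, these determine p as stated.

3*x^2*y - y^3 + 2*x^2 + 3*y^2 - 2*x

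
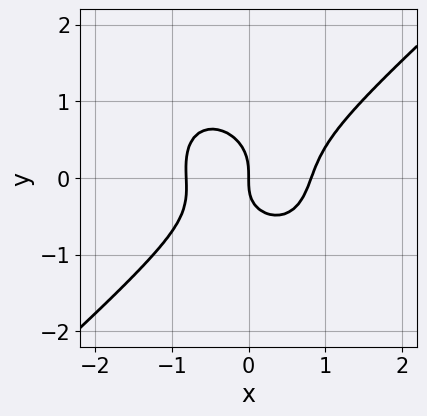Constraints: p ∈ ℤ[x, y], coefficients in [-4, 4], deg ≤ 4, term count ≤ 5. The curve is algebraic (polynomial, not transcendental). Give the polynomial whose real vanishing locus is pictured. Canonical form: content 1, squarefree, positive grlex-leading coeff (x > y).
3*x^3 - x^2*y - 3*y^3 - x*y - 2*x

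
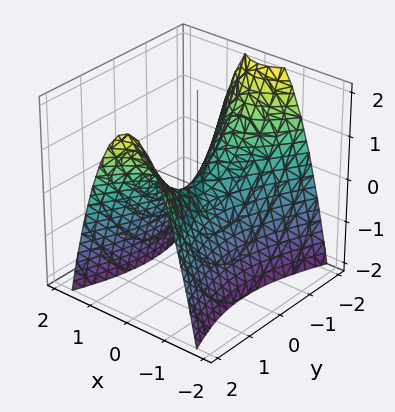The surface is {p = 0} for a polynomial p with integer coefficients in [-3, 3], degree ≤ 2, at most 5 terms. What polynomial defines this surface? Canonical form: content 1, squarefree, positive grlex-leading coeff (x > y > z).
3*x^2 - y^2 + 2*z

Degree: a saddle surface; a quadric, so deg p = 2.
Symmetries: it's symmetric under x → −x, forcing even powers of x; the y ↦ −y reflection is a symmetry, so y appears only in even powers.
Against the integer gridlines: one z-axis crossing is at z = 0; it crosses the x-axis at the gridline x = 0.
The integer polynomial consistent with all of this is the stated p.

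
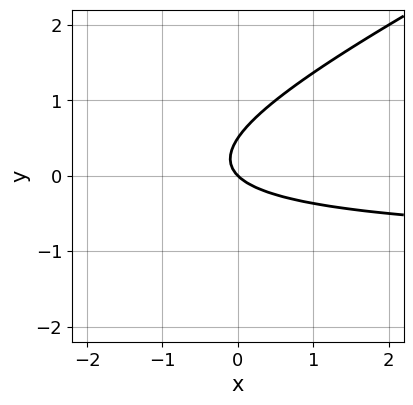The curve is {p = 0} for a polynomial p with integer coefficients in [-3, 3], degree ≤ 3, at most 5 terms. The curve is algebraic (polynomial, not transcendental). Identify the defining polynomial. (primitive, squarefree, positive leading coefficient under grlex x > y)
deg p = 2.
Checking where it meets the axes: it meets the y-axis at y = 0 (among the integer gridlines); it meets the x-axis at x = 0 (among the integer gridlines).
Putting this together gives p.

x*y - 2*y^2 + x + y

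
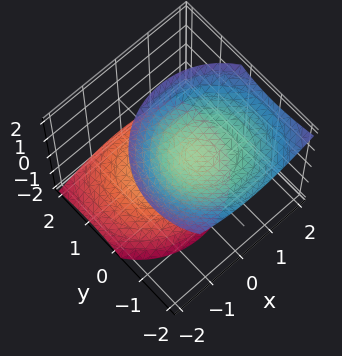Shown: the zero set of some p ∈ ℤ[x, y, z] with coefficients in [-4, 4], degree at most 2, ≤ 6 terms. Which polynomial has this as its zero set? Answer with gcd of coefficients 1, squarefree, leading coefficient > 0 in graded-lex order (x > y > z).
(a) The picture has 2 separate pieces. Treating them together as one polynomial.
(b) The degree is 2 — no degree-1 surface has this shape.
(c) Observable constraints: the surface avoids every integer y-axis point in the box; among the integer gridlines, it crosses the z-axis at z ∈ {-1, 1}; it misses every integer gridline on the x-axis.
(d) The integer polynomial consistent with all of this is the stated p.

3*x^2 - x*z + 3*y^2 + 3*y*z - 3*z^2 + 3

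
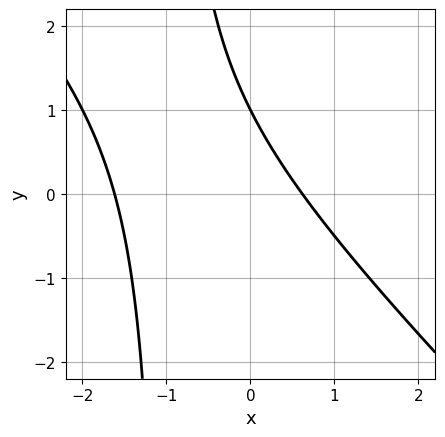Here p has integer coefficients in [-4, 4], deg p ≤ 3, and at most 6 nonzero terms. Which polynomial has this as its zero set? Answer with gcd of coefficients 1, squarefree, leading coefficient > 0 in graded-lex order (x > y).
x^2 + x*y + x + y - 1

1. The degree is 2 — a generic line meets the curve in up to 2 points.
2. Checking where it meets the axes: one y-axis crossing is at y = 1.
3. Putting this together gives p.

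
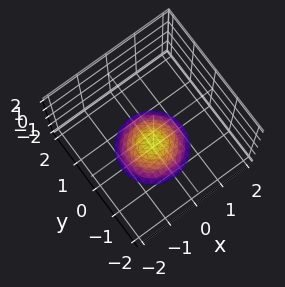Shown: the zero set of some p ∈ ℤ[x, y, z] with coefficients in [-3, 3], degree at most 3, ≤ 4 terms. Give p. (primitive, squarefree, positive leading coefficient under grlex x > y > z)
x^2 + y^2 + 2*z + 3

(a) deg p = 2. A generic line meets the surface in up to 2 points.
(b) Symmetry: the surface is invariant under rotation about z: p = q(x² + y², z).
(c) Reading off the gridlines: it misses every integer gridline on the y-axis; a circular section at z = -2 has radius exactly 1; it misses every integer gridline on the x-axis.
(d) The integer polynomial consistent with all of this is the stated p.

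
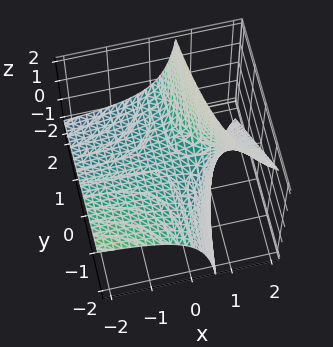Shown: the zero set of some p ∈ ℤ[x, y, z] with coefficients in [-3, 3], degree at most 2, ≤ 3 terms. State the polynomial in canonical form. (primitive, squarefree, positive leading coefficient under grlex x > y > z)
deg p = 2. No degree-1 surface has this shape.
From the visible intercepts: it meets the z-axis at z = 0 (among the integer gridlines); the visible y-axis segment lies entirely on the surface; the visible x-axis segment lies entirely on the surface.
Assembling these constraints gives the stated polynomial.

2*x*y + 3*x*z - 3*z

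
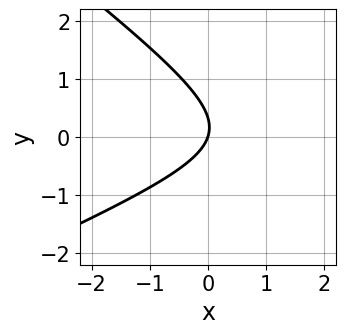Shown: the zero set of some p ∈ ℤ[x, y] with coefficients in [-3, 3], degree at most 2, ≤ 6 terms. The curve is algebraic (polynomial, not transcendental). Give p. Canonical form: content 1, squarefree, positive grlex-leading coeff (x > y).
x^2 - x*y - 3*y^2 - 3*x + y

The degree is 2 — a generic line meets the curve in up to 2 points.
Reading off the gridlines: it crosses the y-axis at the gridline y = 0; it meets the x-axis at x = 0 (among the integer gridlines).
Assembling these constraints gives the stated polynomial.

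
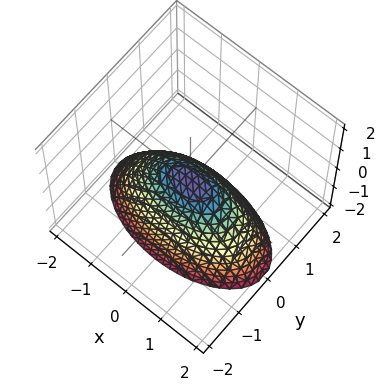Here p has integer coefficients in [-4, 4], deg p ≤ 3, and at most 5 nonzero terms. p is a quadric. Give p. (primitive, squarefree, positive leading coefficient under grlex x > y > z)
1. The degree is 2 — a paraboloid; a quadric.
2. Symmetries: mirror symmetry y ↦ −y ⇒ only even powers of y; it's symmetric under x → −x, forcing even powers of x.
3. Checking where it meets the axes: it meets the x-axis at x = 0 (among the integer gridlines); it meets the y-axis at y = 0 (among the integer gridlines); it crosses the z-axis at the gridline z = 0.
4. Putting this together gives p.

x^2 + 3*y^2 + 2*z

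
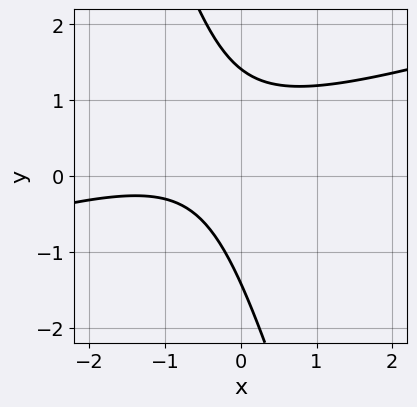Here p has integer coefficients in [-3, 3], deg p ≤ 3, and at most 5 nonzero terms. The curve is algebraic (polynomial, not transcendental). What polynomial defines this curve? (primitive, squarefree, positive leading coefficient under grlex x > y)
Degree: the shape is more complex than any degree-1 curve, so deg p = 2.
Checking where it meets the axes: no x-intercept at any integer in the box.
Matching integer coefficients to the picture gives p.

x^2 - 3*x*y - y^2 + 2*x + 2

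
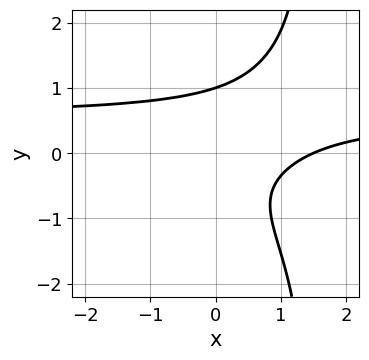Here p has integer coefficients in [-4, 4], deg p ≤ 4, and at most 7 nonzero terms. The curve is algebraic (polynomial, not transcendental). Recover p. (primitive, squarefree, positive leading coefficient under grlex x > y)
2*x*y^3 - 3*y^3 + 3*x*y - 2*x + 3

(a) The degree is 4 — the shape is more complex than any degree-3 curve.
(b) Observable constraints: one y-axis crossing is at y = 1.
(c) These observations pin down the coefficients.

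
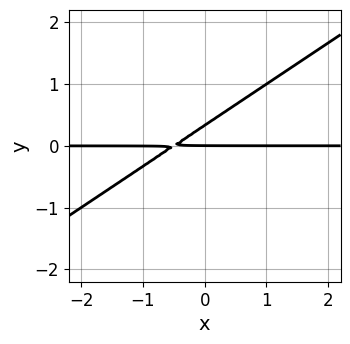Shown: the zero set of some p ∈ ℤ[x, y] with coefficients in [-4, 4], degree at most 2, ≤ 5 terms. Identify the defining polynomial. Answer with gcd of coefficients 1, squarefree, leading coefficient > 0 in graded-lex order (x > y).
2*x*y - 3*y^2 + y

1. deg p = 2.
2. From the visible intercepts: the visible x-axis segment lies entirely on the curve; it meets the y-axis at y = 0 (among the integer gridlines).
3. Matching integer coefficients to the picture gives p.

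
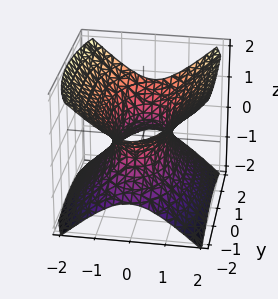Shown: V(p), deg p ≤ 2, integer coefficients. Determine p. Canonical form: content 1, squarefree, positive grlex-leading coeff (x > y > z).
(a) deg p = 2. One connected sheet with a waist; a quadric.
(b) Symmetries: mirror symmetry z ↦ −z ⇒ only even powers of z; it's symmetric under x → −x, forcing even powers of x; mirror symmetry y ↦ −y ⇒ only even powers of y.
(c) Observable constraints: the surface avoids every integer z-axis point in the box.
(d) Putting this together gives p.

3*x^2 + y^2 - 3*z^2 - 2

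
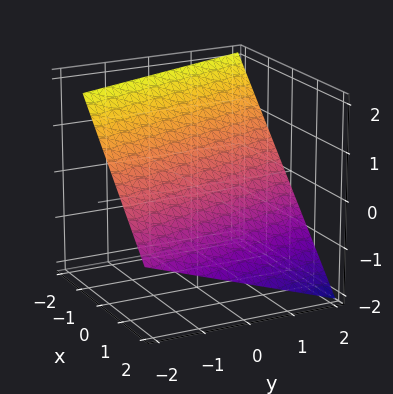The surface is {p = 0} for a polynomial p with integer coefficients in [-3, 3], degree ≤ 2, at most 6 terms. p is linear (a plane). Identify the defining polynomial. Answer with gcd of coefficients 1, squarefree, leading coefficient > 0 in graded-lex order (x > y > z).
First, deg p = 1.
Then, from the axis intercepts and sections: it crosses the y-axis at the gridline y = 2.
Finally, these observations pin down the coefficients.

3*x + y + 3*z - 2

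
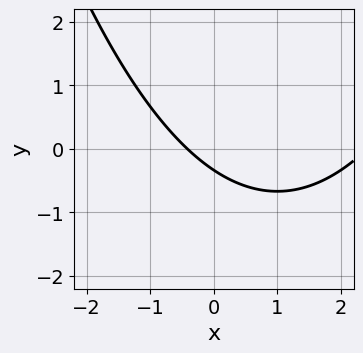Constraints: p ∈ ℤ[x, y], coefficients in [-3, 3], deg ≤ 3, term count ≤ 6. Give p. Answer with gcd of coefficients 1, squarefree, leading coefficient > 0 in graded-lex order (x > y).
1. Degree: a generic line meets the curve in up to 2 points, so deg p = 2.
2. Matching integer coefficients to the picture gives p.

x^2 - 2*x - 3*y - 1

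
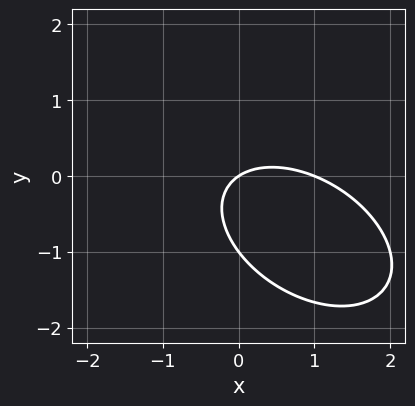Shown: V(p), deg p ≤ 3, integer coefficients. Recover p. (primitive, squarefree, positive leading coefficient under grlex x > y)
2*x^2 + 2*x*y + 3*y^2 - 2*x + 3*y

(a) Degree: a generic line meets the curve in up to 2 points, so deg p = 2.
(b) Against the integer gridlines: the x-axis gridline crossings are at x ∈ {0, 1}; the y-axis gridline crossings are at y ∈ {-1, 0}.
(c) The integer polynomial consistent with all of this is the stated p.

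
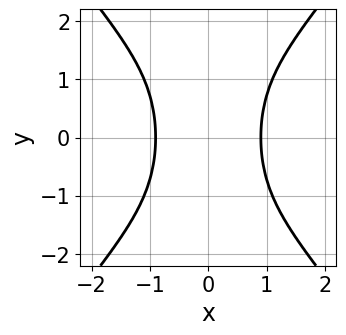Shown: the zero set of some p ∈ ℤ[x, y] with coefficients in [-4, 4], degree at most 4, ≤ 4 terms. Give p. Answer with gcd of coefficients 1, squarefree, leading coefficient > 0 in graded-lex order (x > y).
First, deg p = 4. No degree-3 curve has this shape.
Next, symmetries: mirror symmetry y ↦ −y ⇒ only even powers of y; it's symmetric under x → −x, forcing even powers of x.
Next, checking where it meets the axes: the curve avoids every integer y-axis point in the box.
Finally, fitting integer coefficients to these (and the overall shape) gives p.

3*x^4 - 2*x^2*y^2 - 2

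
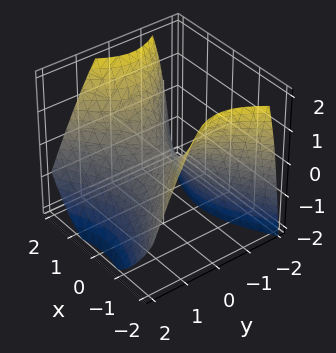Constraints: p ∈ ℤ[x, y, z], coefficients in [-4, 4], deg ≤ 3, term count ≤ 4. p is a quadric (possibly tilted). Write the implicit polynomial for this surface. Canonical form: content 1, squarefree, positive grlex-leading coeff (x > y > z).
deg p = 2. The shape is more complex than any degree-1 surface.
Checking where it meets the axes: it crosses the x-axis at the gridline x = 0; it meets the z-axis at z = 0 (among the integer gridlines).
Together with the visible shape, these determine p as stated.

2*x^2 - 3*y^2 - y*z - 3*z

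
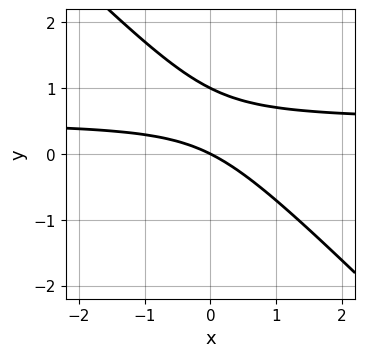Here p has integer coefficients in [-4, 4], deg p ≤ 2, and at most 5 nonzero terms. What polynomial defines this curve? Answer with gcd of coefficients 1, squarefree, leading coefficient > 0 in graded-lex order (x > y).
2*x*y + 2*y^2 - x - 2*y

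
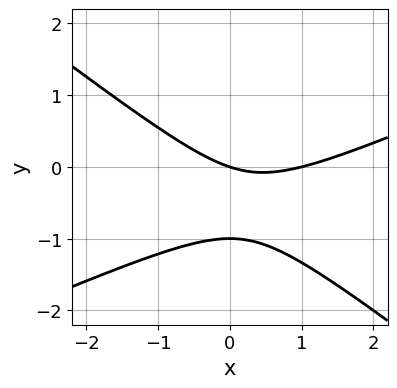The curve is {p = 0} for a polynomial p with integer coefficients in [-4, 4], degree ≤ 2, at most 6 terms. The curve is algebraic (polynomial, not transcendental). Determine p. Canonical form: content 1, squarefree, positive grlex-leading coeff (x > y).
deg p = 2. No degree-1 curve has this shape.
Observable constraints: the y-axis gridline crossings are at y ∈ {-1, 0}; the x-axis gridline crossings are at x ∈ {0, 1}.
Solving for integer coefficients yields p as stated.

x^2 - x*y - 3*y^2 - x - 3*y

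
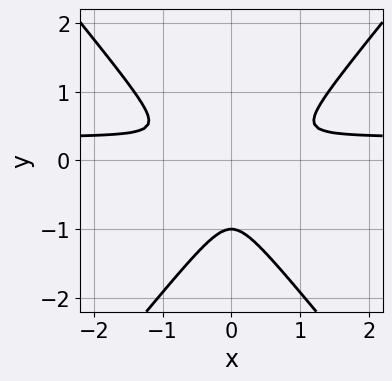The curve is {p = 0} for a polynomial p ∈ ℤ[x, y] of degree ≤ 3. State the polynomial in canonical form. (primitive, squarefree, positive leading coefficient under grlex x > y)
(a) deg p = 3.
(b) Symmetries: it's symmetric under x → −x, forcing even powers of x.
(c) Observable constraints: it crosses the y-axis at the gridline y = -1.
(d) These observations pin down the coefficients.

3*x^2*y - 2*y^3 - x^2 - 2*y^2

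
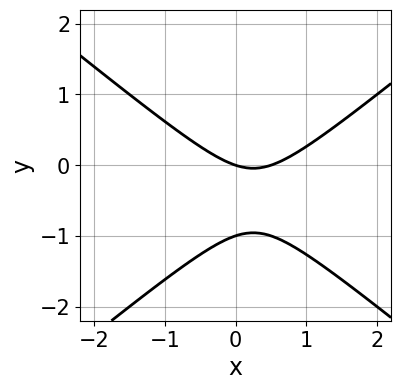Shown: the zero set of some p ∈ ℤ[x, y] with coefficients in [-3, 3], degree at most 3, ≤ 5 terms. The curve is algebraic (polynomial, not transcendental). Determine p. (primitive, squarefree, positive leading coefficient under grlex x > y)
2*x^2 - 3*y^2 - x - 3*y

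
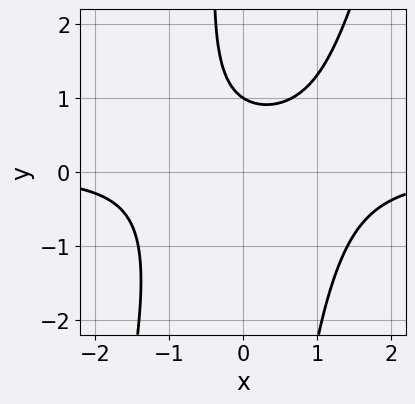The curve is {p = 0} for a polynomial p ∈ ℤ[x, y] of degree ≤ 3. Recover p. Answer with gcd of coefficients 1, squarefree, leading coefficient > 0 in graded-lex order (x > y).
deg p = 3. The shape is more complex than any degree-2 curve.
Against the integer gridlines: it meets the y-axis at y = 1 (among the integer gridlines); the curve avoids every integer x-axis point in the box.
These observations pin down the coefficients.

3*x^2*y - x*y^2 - x*y - 3*y + 3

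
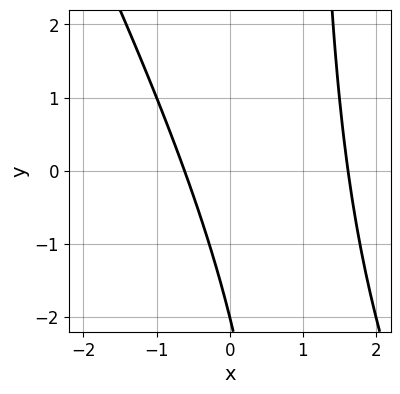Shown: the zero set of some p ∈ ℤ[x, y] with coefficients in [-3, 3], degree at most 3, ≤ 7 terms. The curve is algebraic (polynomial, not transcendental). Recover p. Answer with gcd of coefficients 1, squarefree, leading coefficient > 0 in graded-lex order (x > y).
2*x^2 + x*y - 2*x - y - 2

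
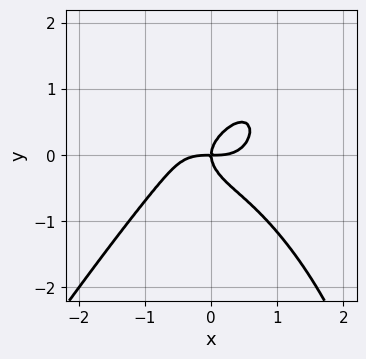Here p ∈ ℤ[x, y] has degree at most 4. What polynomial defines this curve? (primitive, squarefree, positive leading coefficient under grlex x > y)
(a) The degree is 4 — the shape is more complex than any degree-3 curve.
(b) From the axis intercepts and sections: one y-axis crossing is at y = 0; one x-axis crossing is at x = 0.
(c) Matching integer coefficients to the picture gives p.

2*x^4 + x^3*y - x*y^3 + 3*y^3 - 2*x*y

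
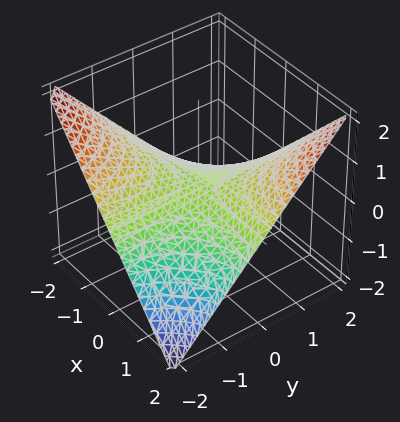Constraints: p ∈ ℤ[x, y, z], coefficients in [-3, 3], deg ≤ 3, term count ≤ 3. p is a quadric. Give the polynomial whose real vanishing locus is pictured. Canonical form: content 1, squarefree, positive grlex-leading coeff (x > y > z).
(a) Degree: a saddle surface; a quadric, so deg p = 2.
(b) Observable constraints: it crosses the z-axis at the gridline z = 0; the visible x-axis segment lies entirely on the surface; the visible y-axis segment lies entirely on the surface.
(c) Assembling these constraints gives the stated polynomial.

x*y - 2*z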